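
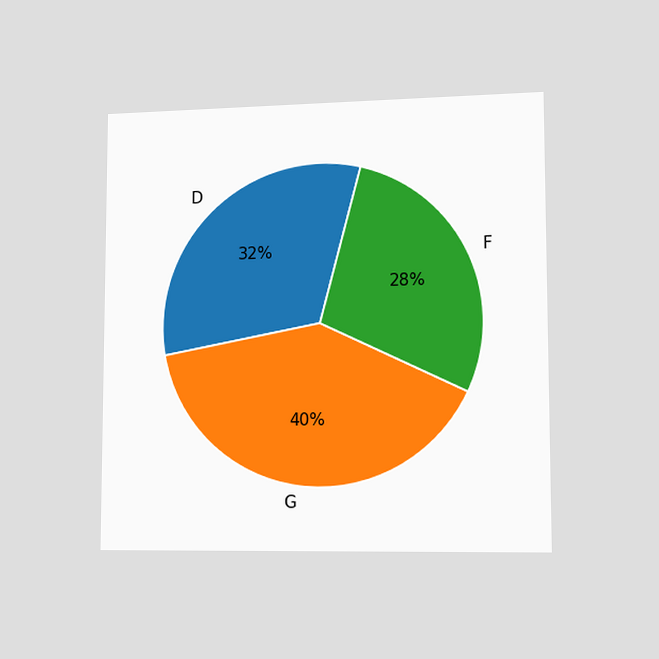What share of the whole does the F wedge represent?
The chart is viewed slightly from the right. The F slice takes up 28% of the pie.

28%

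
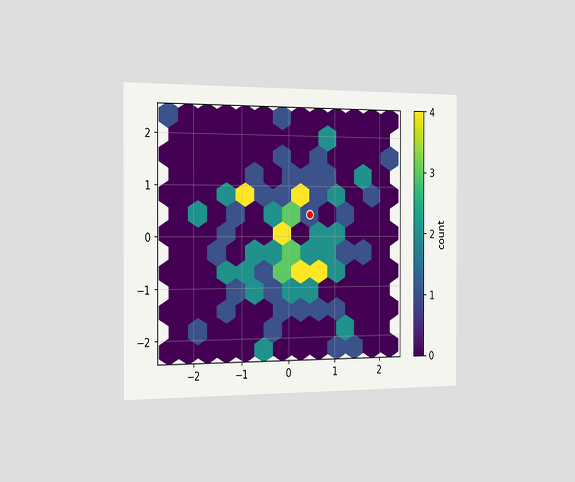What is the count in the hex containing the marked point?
1

The chart is viewed slightly from the left. The marked hex reads 1 on the colorbar.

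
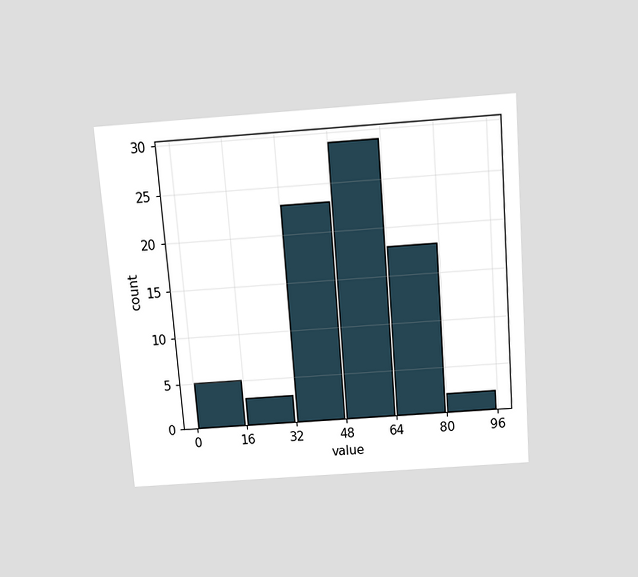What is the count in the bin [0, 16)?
The chart is tilted about 5° counter-clockwise and viewed slightly from above. The [0, 16) bin has height 5.

5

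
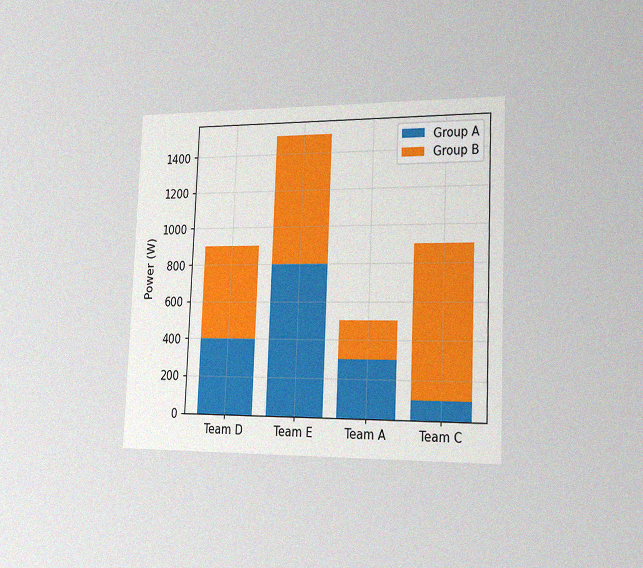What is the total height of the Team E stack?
The chart is tilted about 2° clockwise and viewed slightly from the right, with some photo noise. The Team E stack's top reaches 1500W on the y-axis.

1500W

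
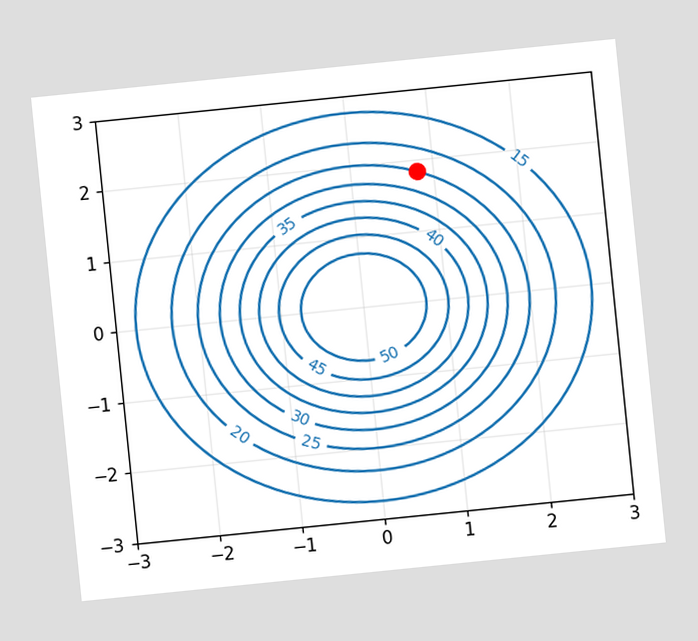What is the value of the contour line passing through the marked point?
25

The chart is tilted about 6° counter-clockwise. The marked point sits on the contour labelled 25.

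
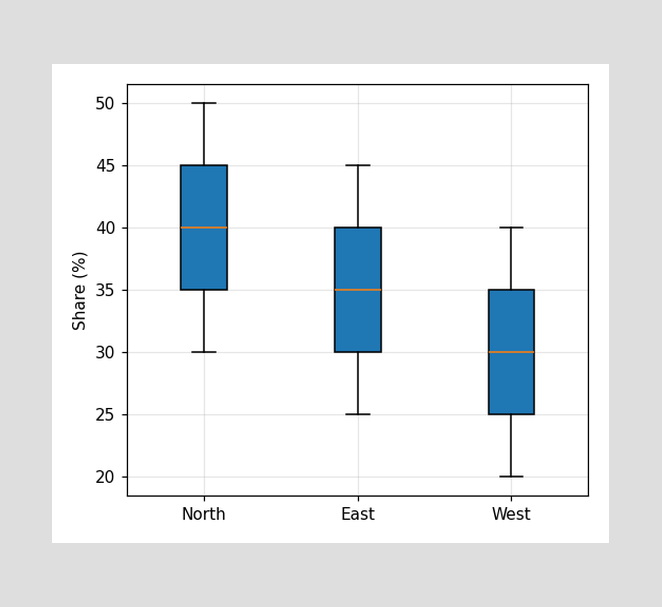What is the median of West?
The median line in the West box sits at 30%.

30%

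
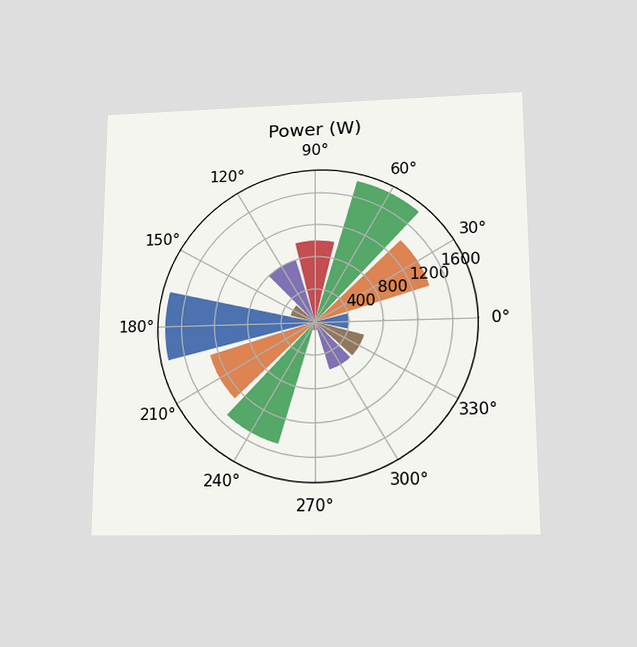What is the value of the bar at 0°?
The chart is viewed slightly from below. The bar at 0° reaches 400W on the radial axis.

400W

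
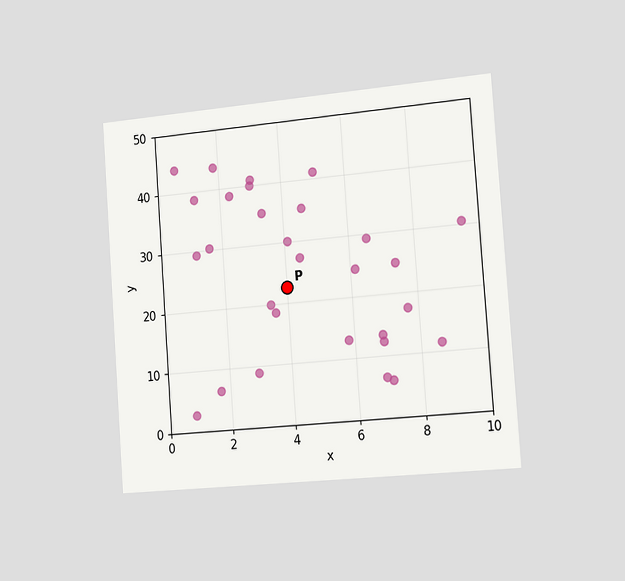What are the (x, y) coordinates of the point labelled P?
(4, 22.5)

The chart is tilted about 4° counter-clockwise and viewed slightly from the right. Following the gridlines from P to each axis, P sits at (4, 22.5).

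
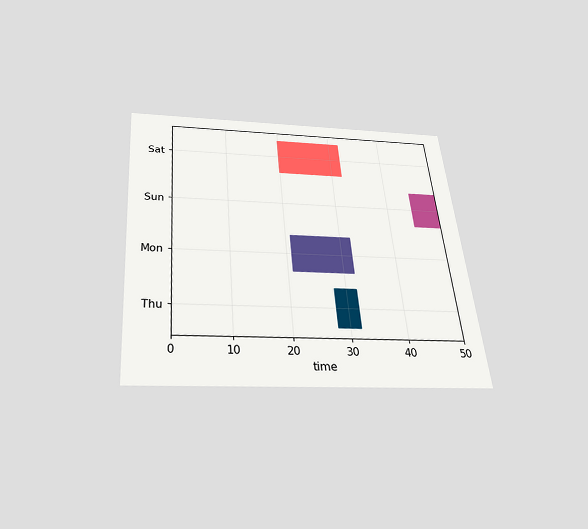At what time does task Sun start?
The chart is tilted about 5° counter-clockwise and viewed slightly from below. The Sun bar begins at t=45.

45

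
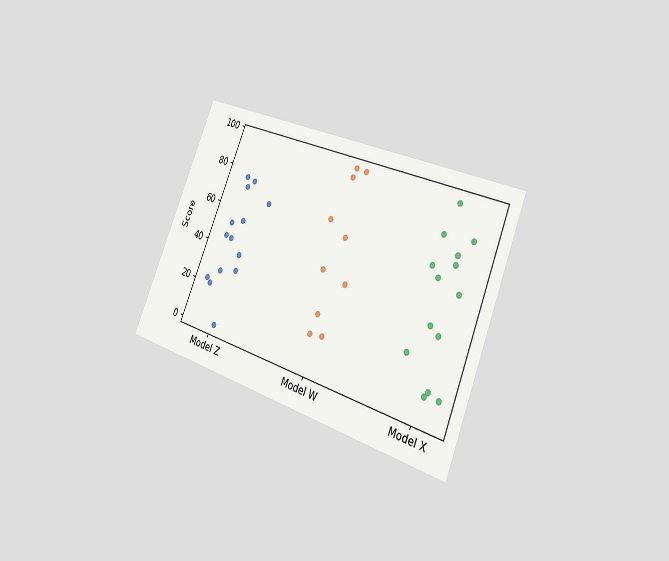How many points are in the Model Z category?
The chart is tilted about 22° clockwise and viewed slightly from the right. Counting the markers in the Model Z column gives 14.

14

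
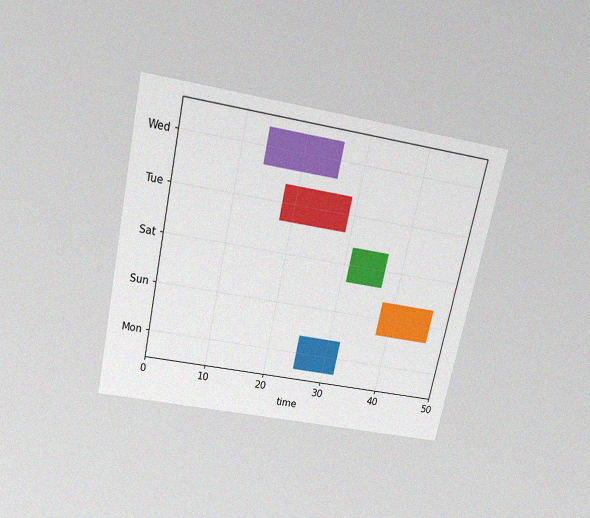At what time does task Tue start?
The chart is tilted about 12° clockwise and viewed slightly from above, with some photo noise. The Tue bar begins at t=18.

18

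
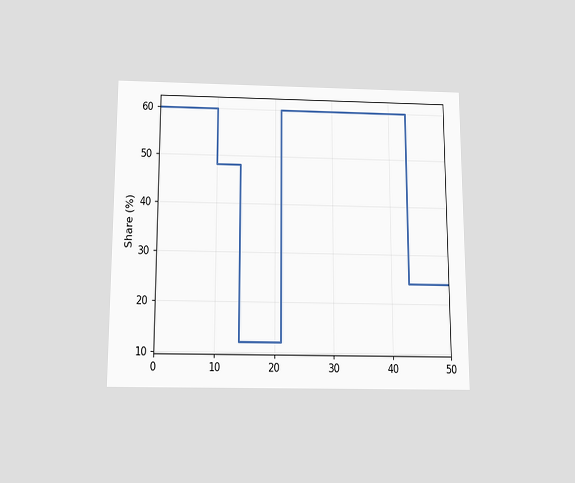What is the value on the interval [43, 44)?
The chart is viewed slightly from below. On [43, 44) the step sits at 24%.

24%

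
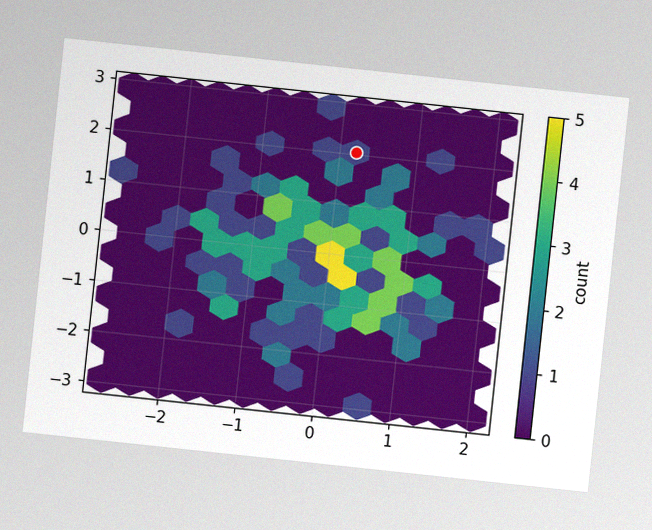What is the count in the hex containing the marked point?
The chart is tilted about 6° clockwise, with some photo noise. The marked hex reads 1 on the colorbar.

1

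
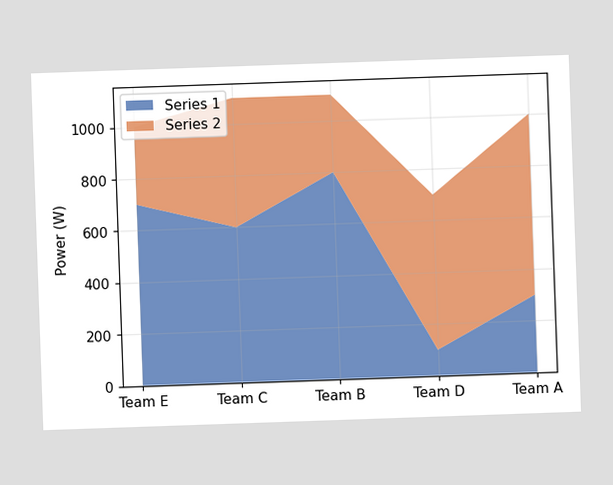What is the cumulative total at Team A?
1000W

The stacked total at Team A reaches 1000W.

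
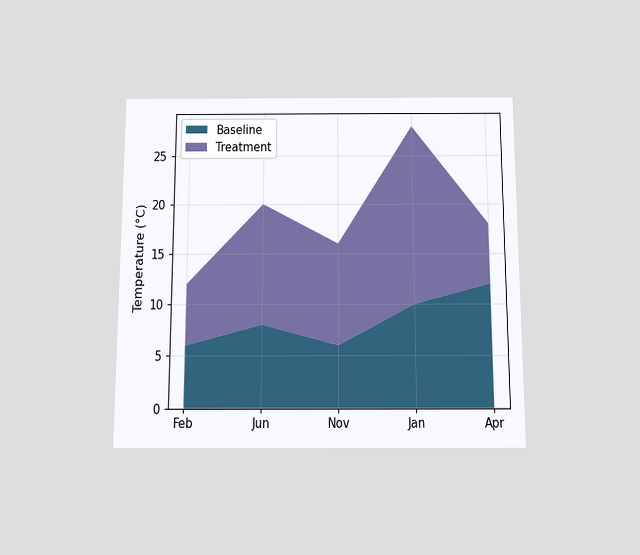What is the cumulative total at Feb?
12°C

The chart is viewed slightly from below. The stacked total at Feb reaches 12°C.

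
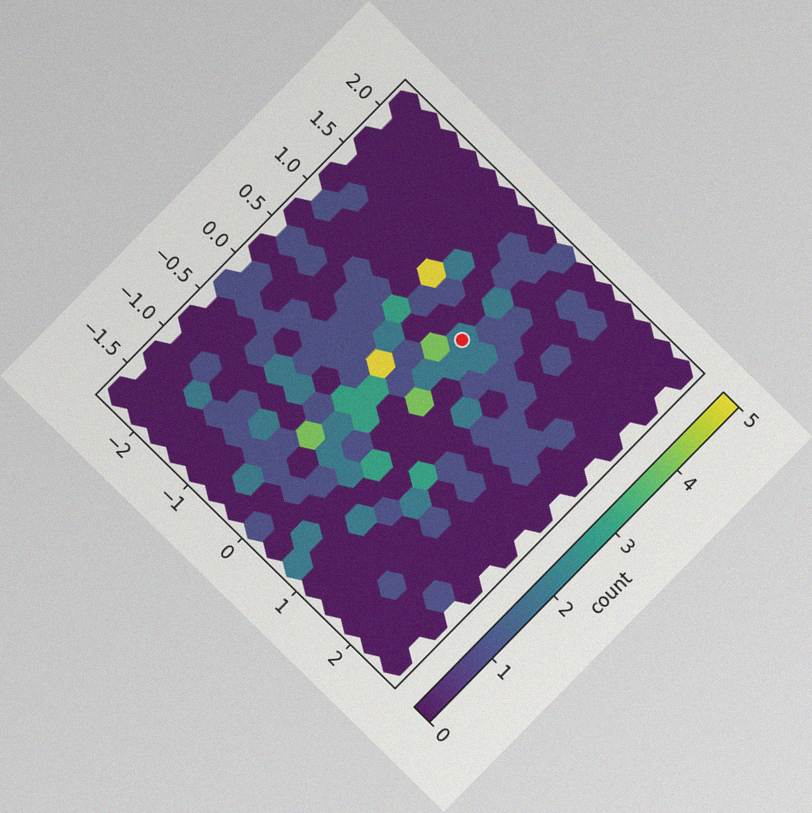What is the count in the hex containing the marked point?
2

The chart is tilted about 44° clockwise, with some photo noise. The marked hex reads 2 on the colorbar.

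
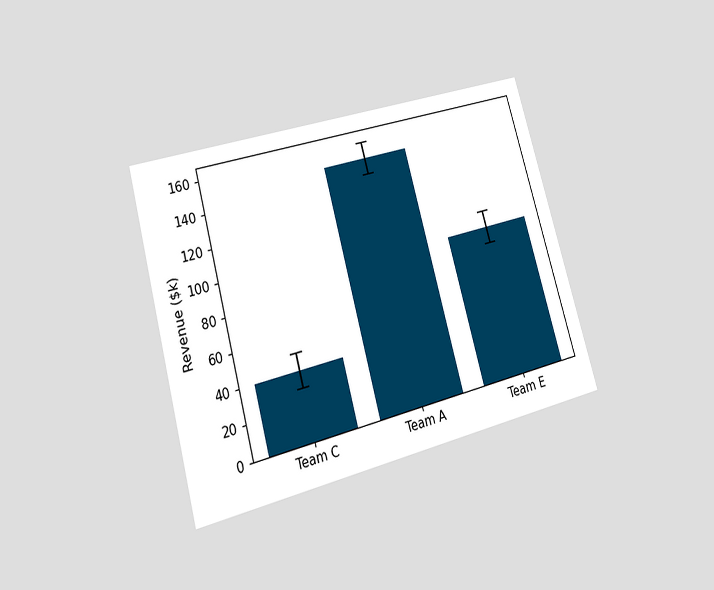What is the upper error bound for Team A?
The chart is tilted about 16° counter-clockwise and viewed at a slight angle. The Team A bar's upper whisker reaches $160k.

$160k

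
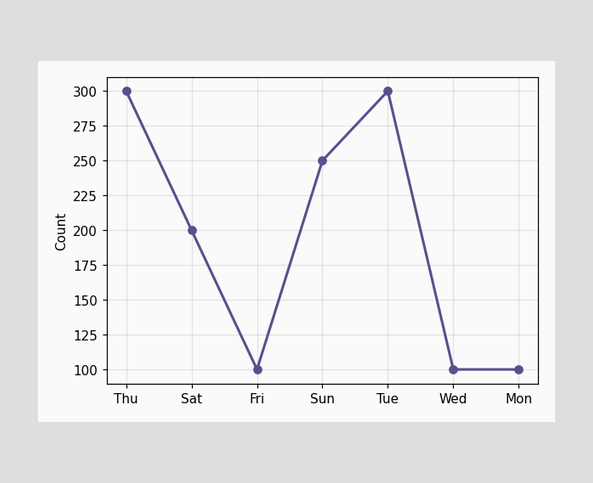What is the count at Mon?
100

At Mon, the line is at 100.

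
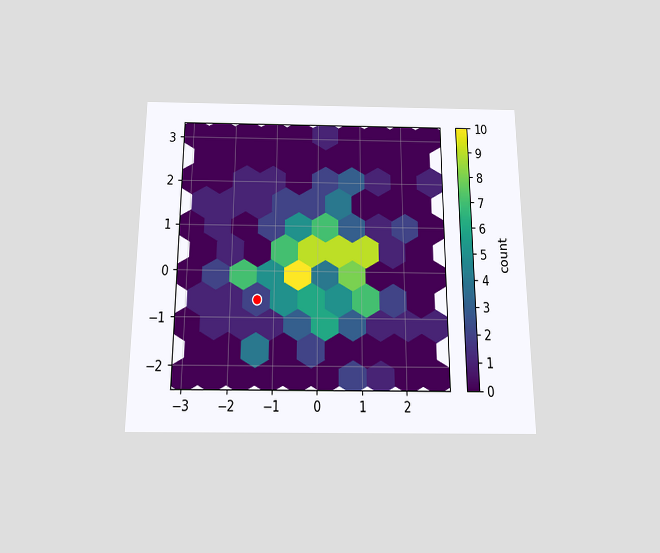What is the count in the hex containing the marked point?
2

The chart is viewed slightly from below. The marked hex reads 2 on the colorbar.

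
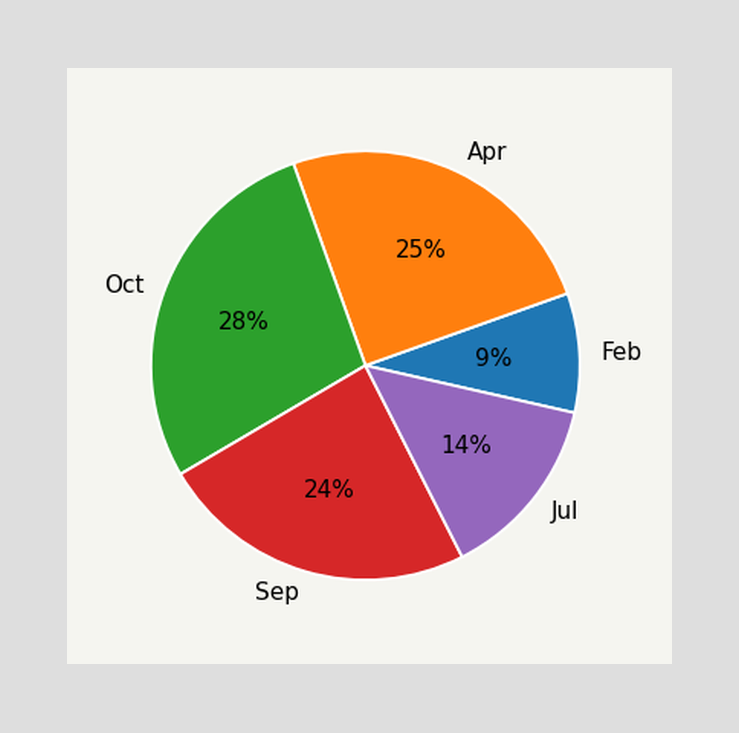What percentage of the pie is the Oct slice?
The Oct slice takes up 28% of the pie.

28%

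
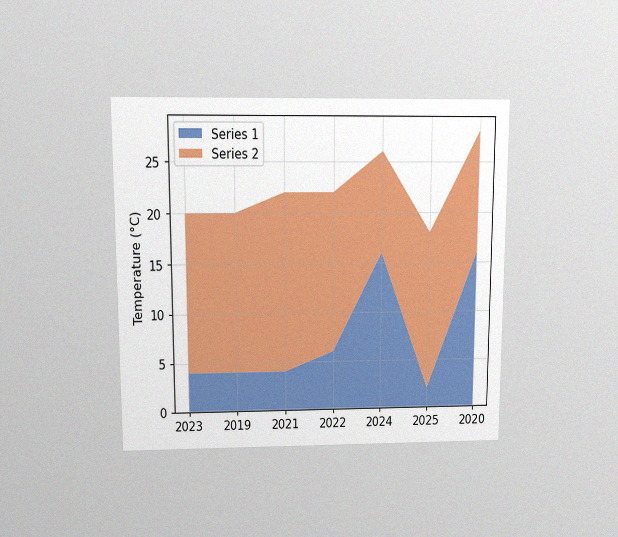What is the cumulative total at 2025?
18°C

The chart is viewed slightly from above, with some photo noise. The stacked total at 2025 reaches 18°C.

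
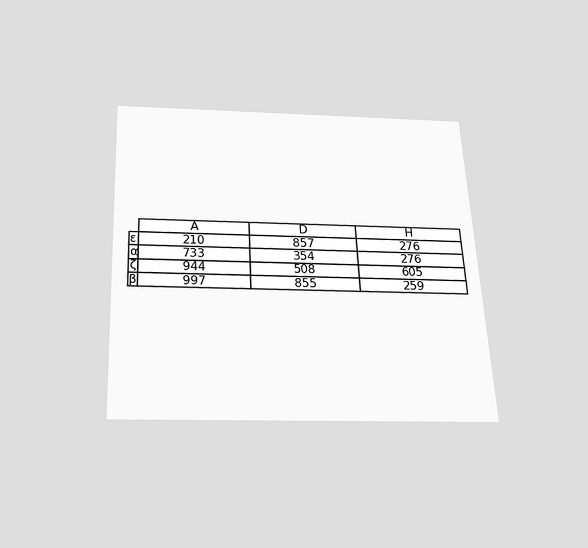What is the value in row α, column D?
354

The chart is tilted about 3° counter-clockwise and viewed slightly from below. The (α, D) cell reads 354.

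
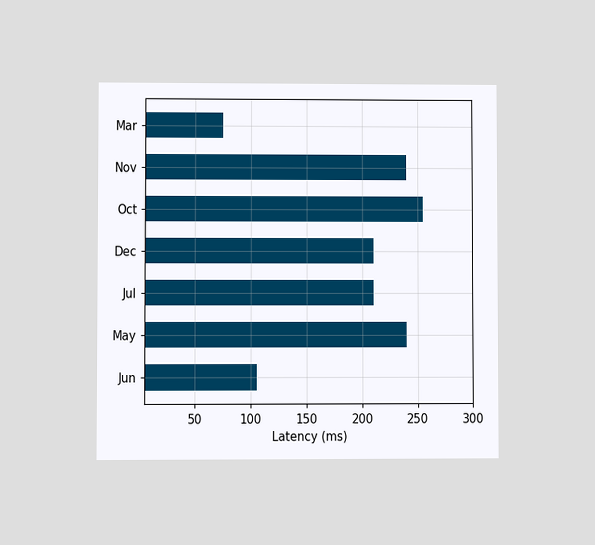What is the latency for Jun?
The chart is viewed at a slight angle. Reading along the chart's x-axis, the Jun bar reaches 105ms.

105ms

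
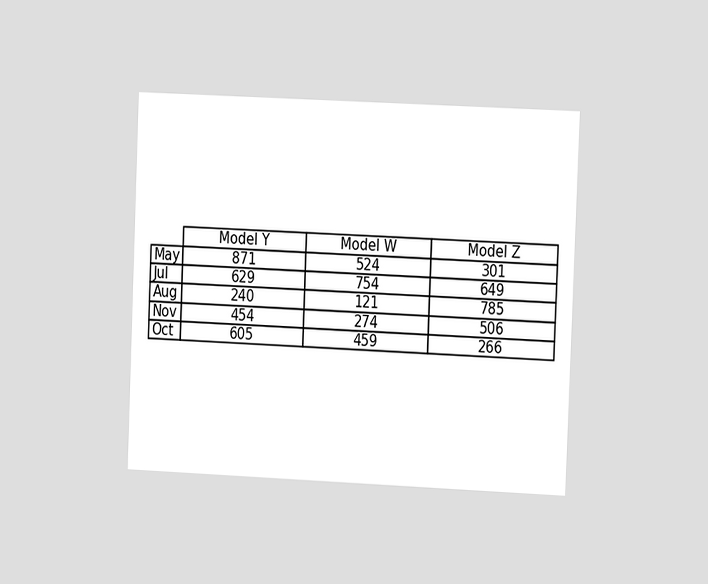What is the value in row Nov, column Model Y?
454

The chart is tilted about 2° clockwise and viewed slightly from the right. The (Nov, Model Y) cell reads 454.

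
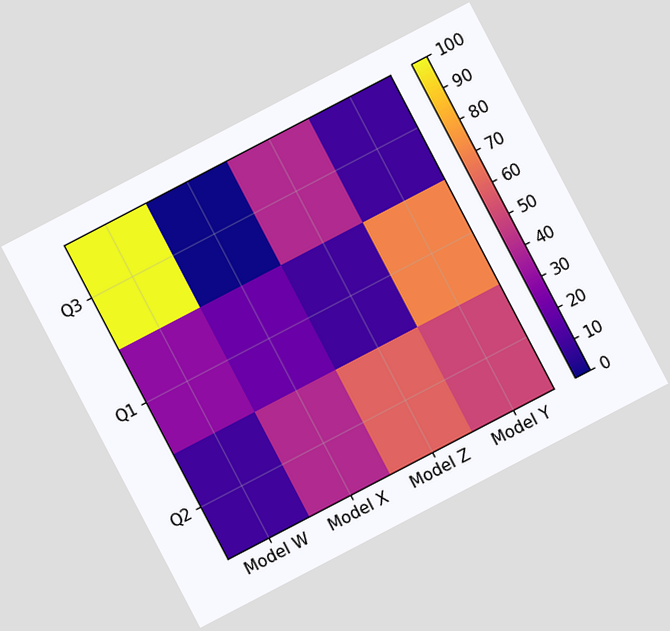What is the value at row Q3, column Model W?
100

The chart is tilted about 28° counter-clockwise. Matching cell (Q3, Model W) against the colorbar gives 100.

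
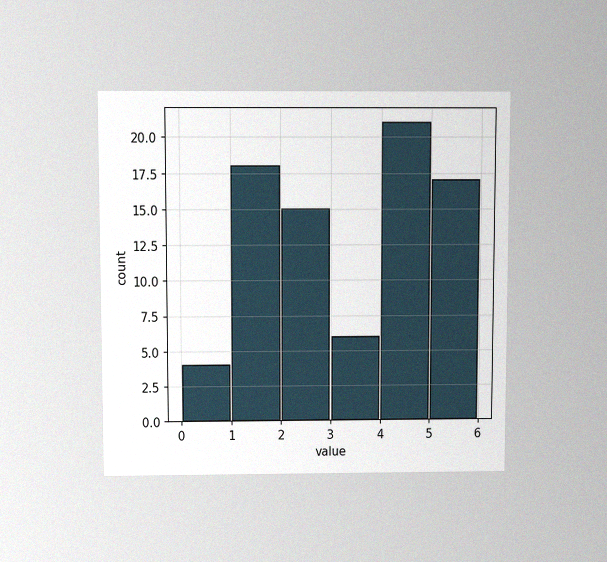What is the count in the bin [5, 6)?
The chart is viewed slightly from above, with some photo noise. The [5, 6) bin has height 17.

17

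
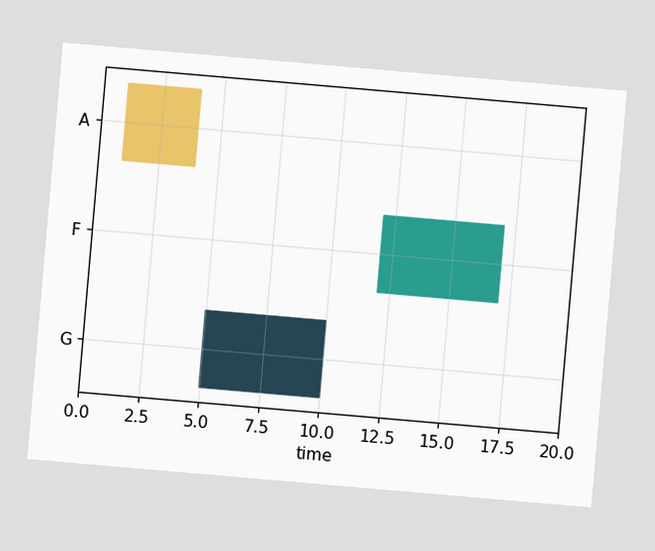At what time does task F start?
The chart is tilted about 5° clockwise. The F bar begins at t=12.

12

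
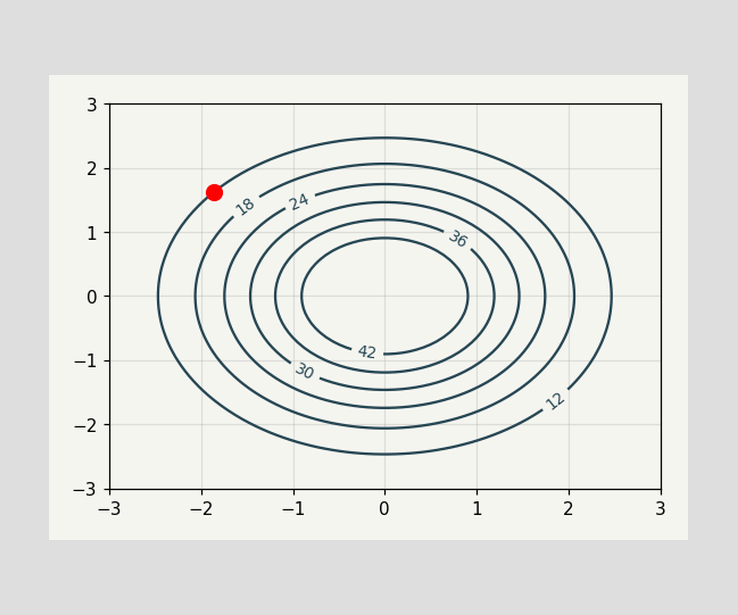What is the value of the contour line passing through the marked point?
The marked point sits on the contour labelled 12.

12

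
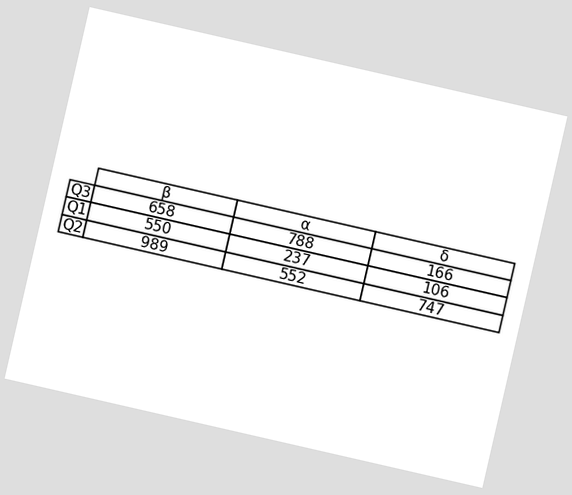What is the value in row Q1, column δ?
106

The chart is tilted about 13° clockwise. The (Q1, δ) cell reads 106.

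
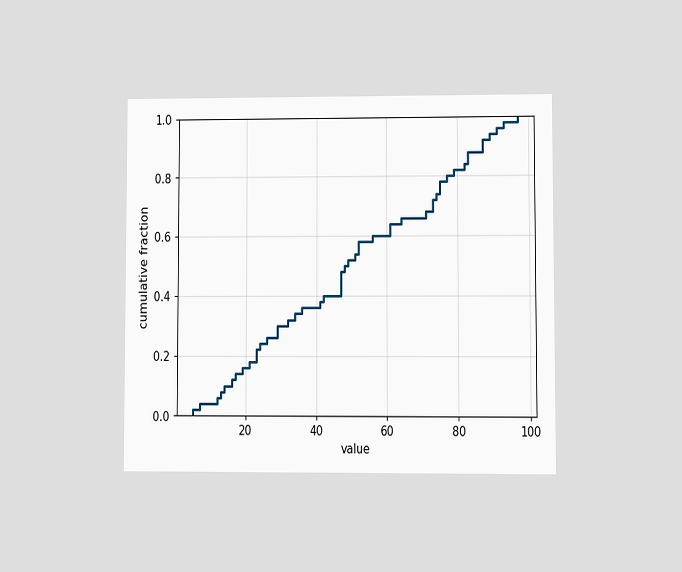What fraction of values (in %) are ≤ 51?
54%

The chart is viewed at a slight angle. At x=51 the ECDF step is at 54%.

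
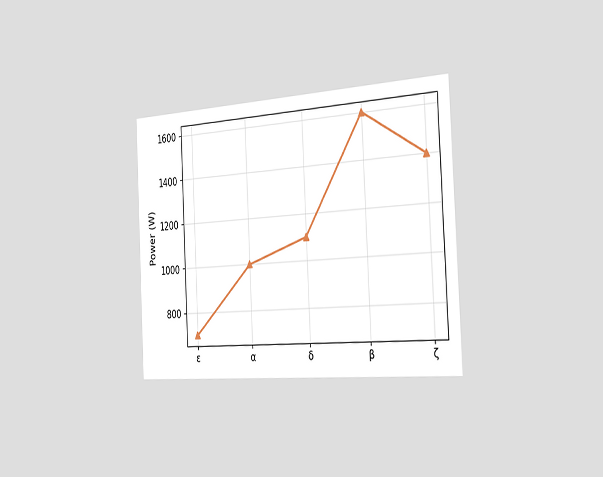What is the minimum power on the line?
The chart is tilted about 3° counter-clockwise and viewed slightly from the right. The lowest point is at ε, and reading across to the y-axis gives 700W.

700W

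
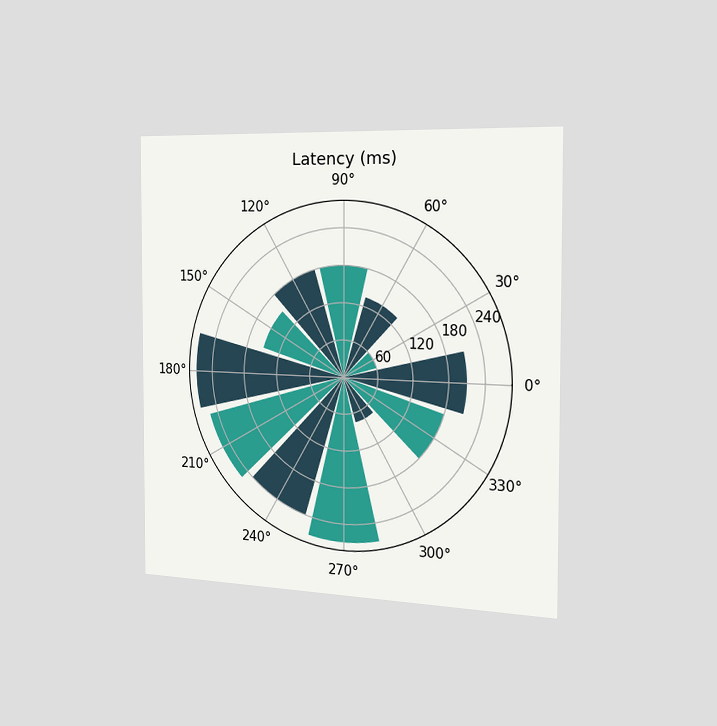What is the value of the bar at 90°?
The chart is viewed slightly from the right. The bar at 90° reaches 180ms on the radial axis.

180ms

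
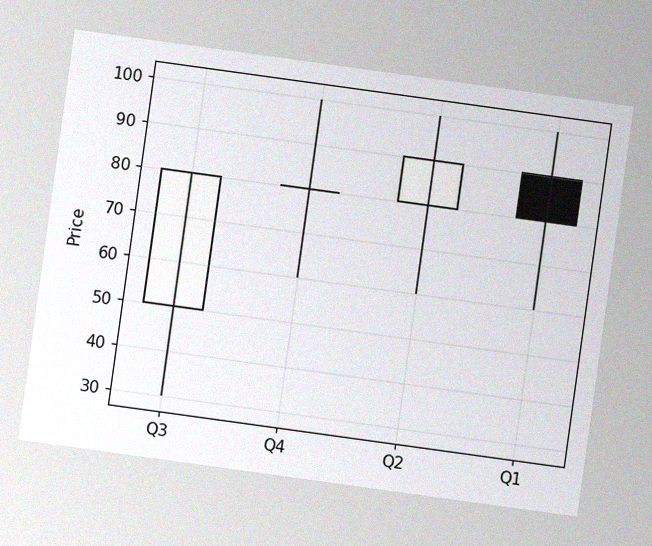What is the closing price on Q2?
The chart is tilted about 8° clockwise, with some photo noise. The Q2 candle closes at 90.

90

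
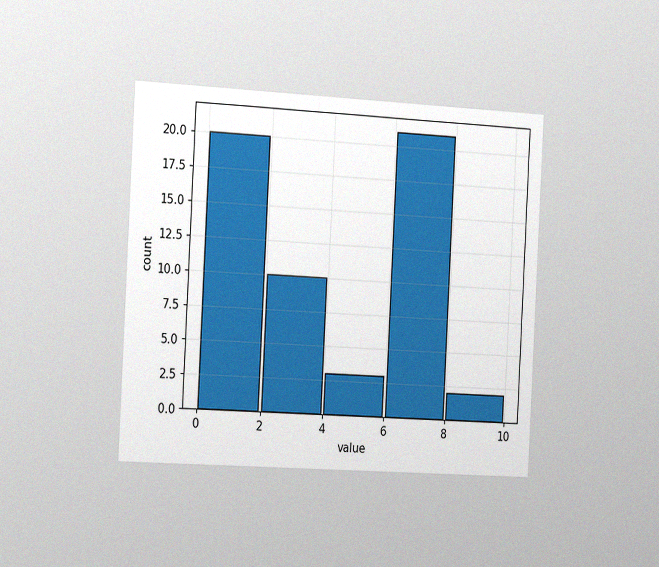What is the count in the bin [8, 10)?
The chart is tilted about 3° clockwise and viewed slightly from the left, with some photo noise. The [8, 10) bin has height 2.

2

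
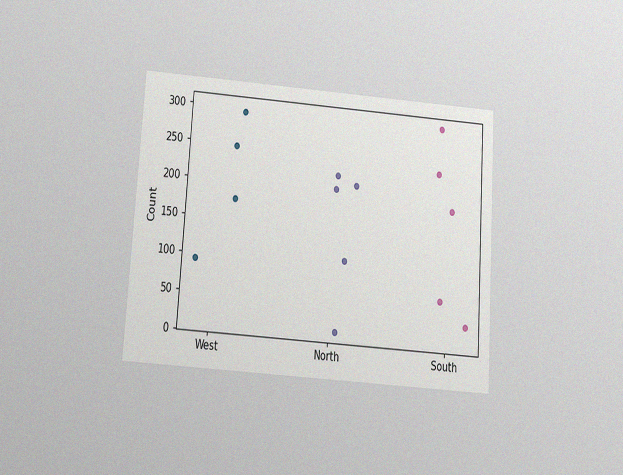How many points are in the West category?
The chart is tilted about 4° clockwise and viewed slightly from below, with some photo noise. Counting the markers in the West column gives 4.

4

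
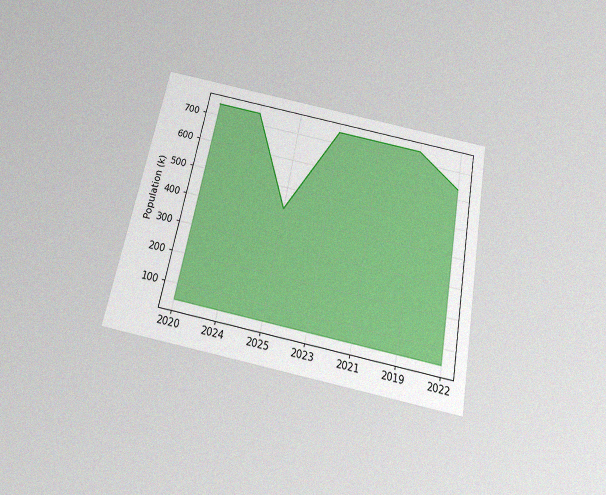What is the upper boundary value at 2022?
636k

The chart is tilted about 11° clockwise and viewed slightly from below, with some photo noise. At 2022 the upper boundary is at 636k.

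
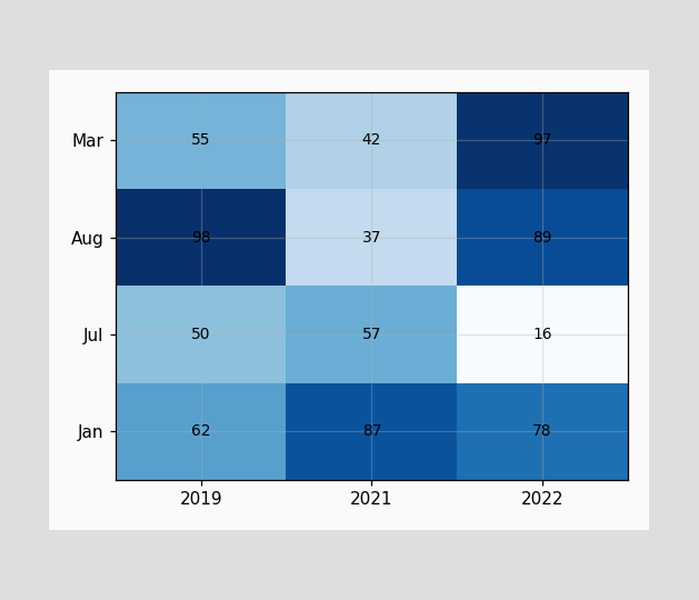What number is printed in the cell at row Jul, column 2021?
The (Jul, 2021) cell reads 57.

57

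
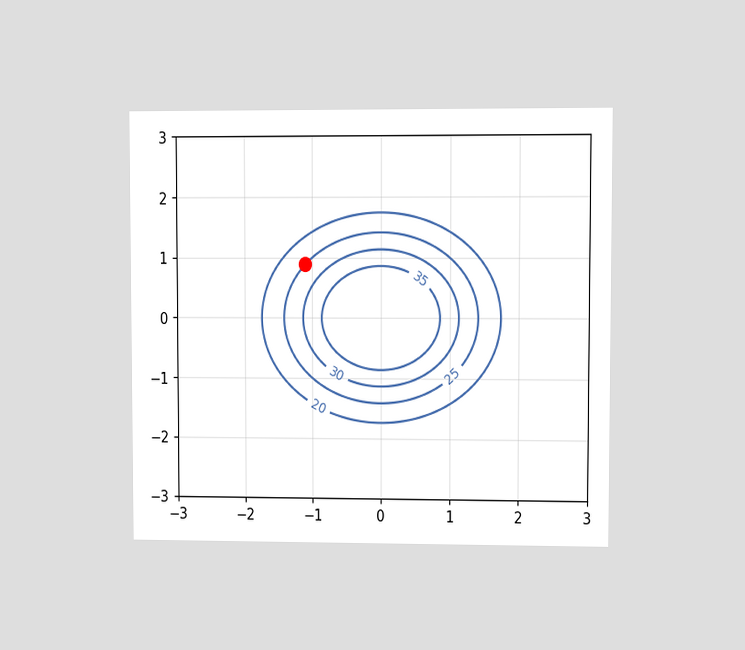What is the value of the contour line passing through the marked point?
25

The chart is viewed at a slight angle. The marked point sits on the contour labelled 25.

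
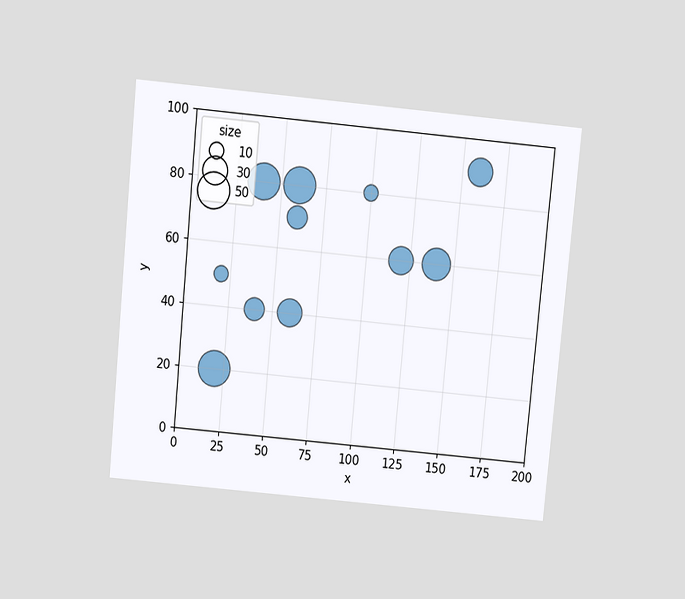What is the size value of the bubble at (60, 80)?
50

The chart is tilted about 5° clockwise and viewed slightly from above. Matching the bubble at (60, 80) against the size legend gives 50.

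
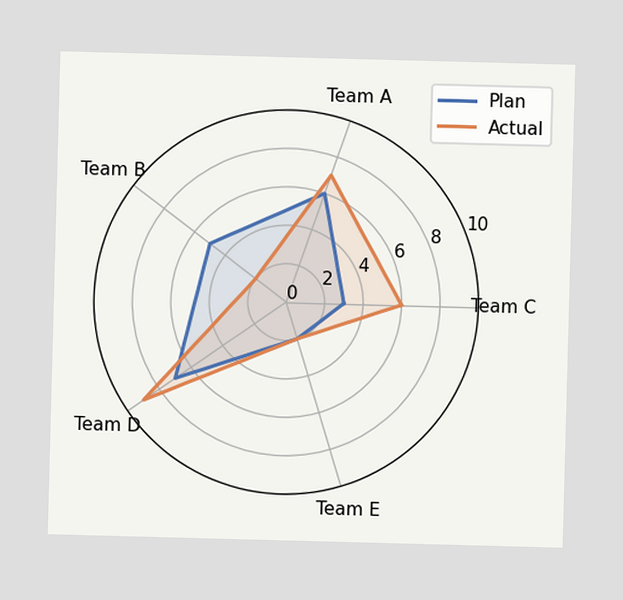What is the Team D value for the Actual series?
On the Team D axis, Actual reaches 9.

9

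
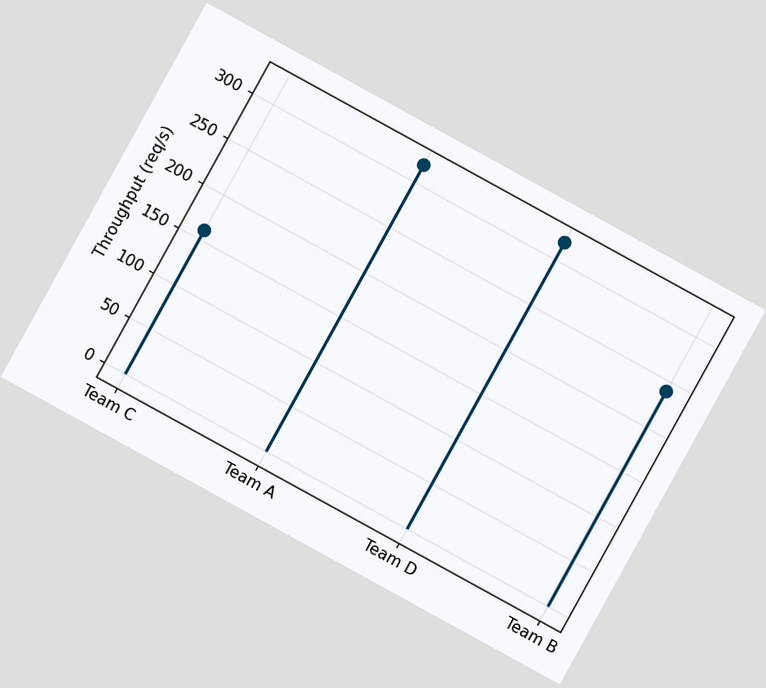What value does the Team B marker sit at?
The chart is tilted about 29° clockwise. The Team B marker sits at 240req/s.

240req/s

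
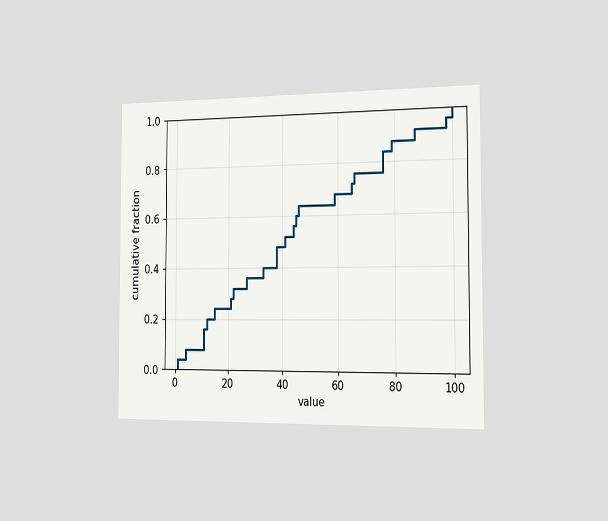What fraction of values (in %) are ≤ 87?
The chart is viewed slightly from the right. At x=87 the ECDF step is at 92%.

92%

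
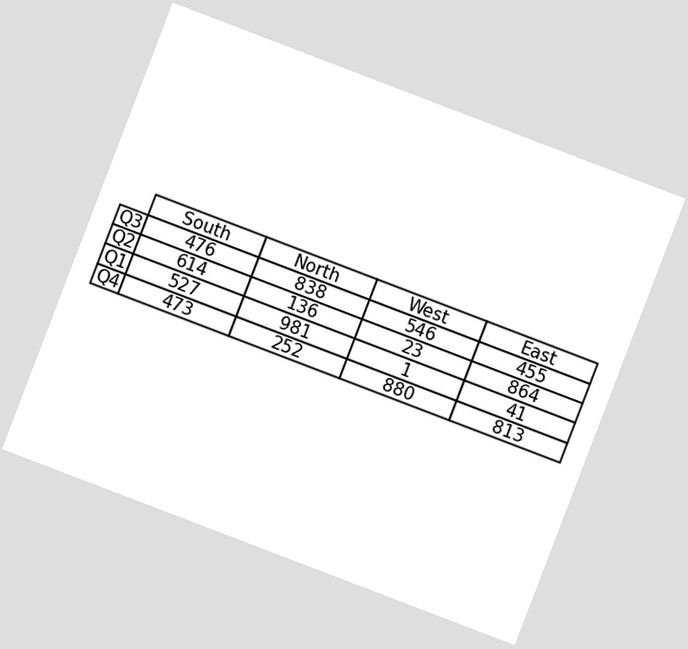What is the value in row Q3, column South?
476

The chart is tilted about 21° clockwise. The (Q3, South) cell reads 476.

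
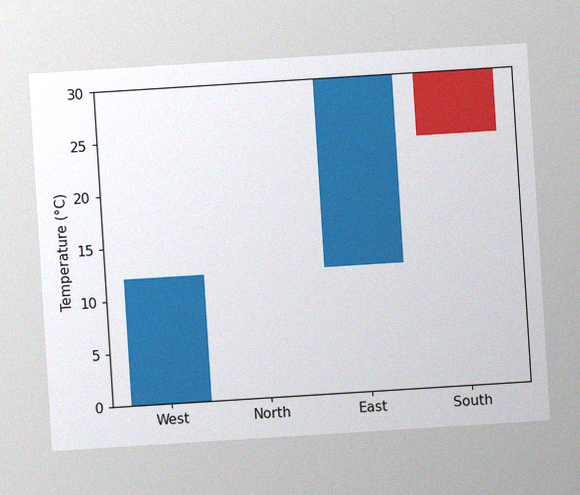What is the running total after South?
The chart is tilted about 4° counter-clockwise, with some photo noise. After South the running total reaches 24°C.

24°C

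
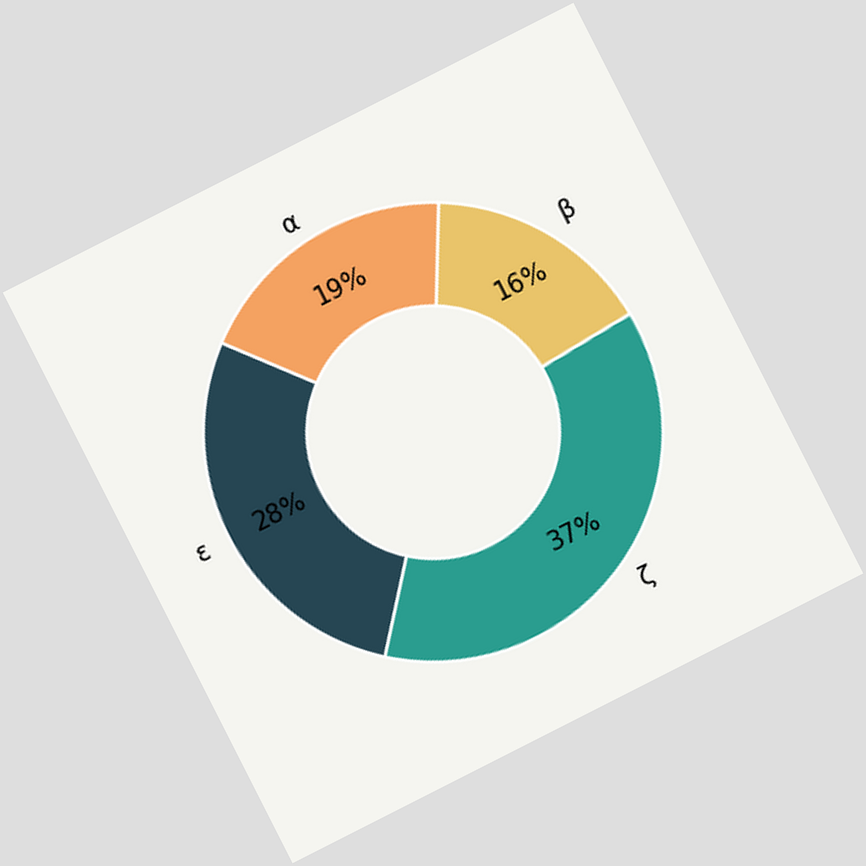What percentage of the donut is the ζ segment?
The chart is tilted about 27° counter-clockwise. The ζ segment takes up 37% of the ring.

37%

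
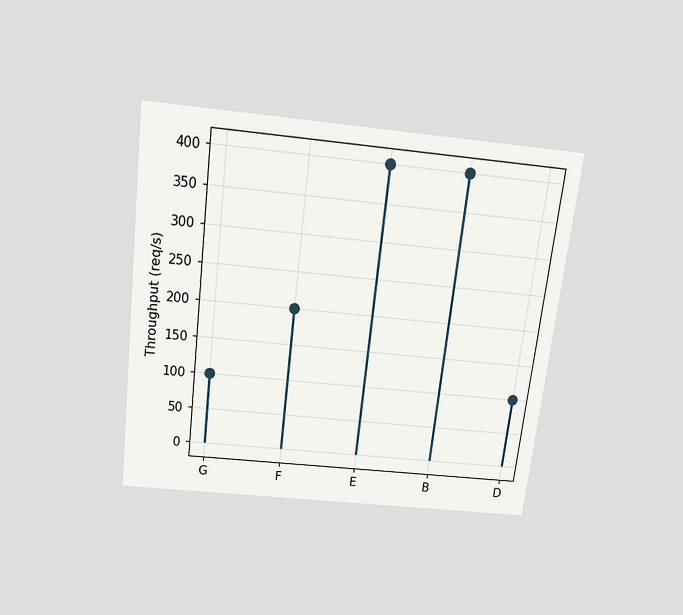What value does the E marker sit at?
The chart is tilted about 7° clockwise and viewed slightly from above. The E marker sits at 400req/s.

400req/s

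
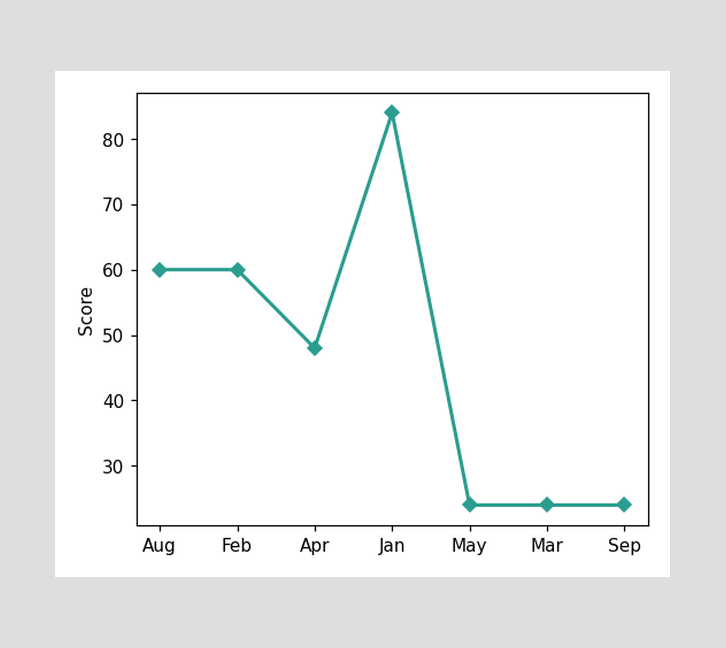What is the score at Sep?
At Sep, the line is at 24.

24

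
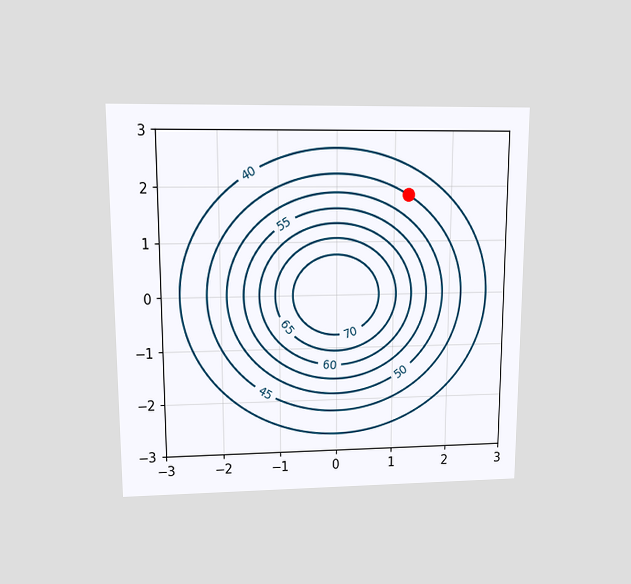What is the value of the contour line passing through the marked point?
45

The chart is viewed at a slight angle. The marked point sits on the contour labelled 45.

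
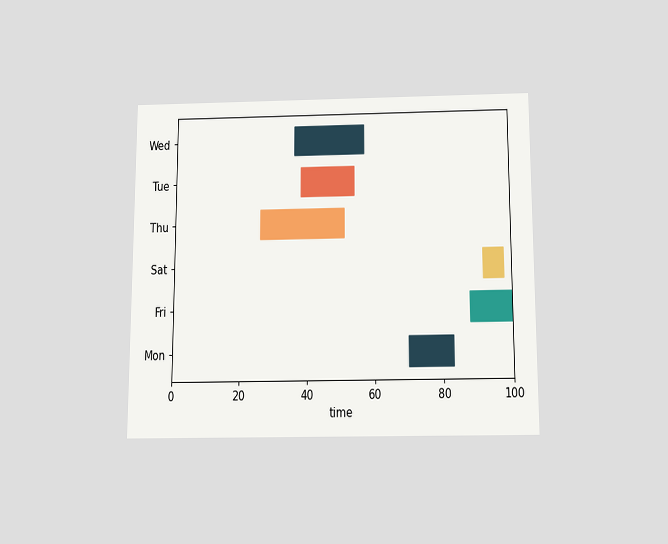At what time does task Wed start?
36

The chart is viewed slightly from below. The Wed bar begins at t=36.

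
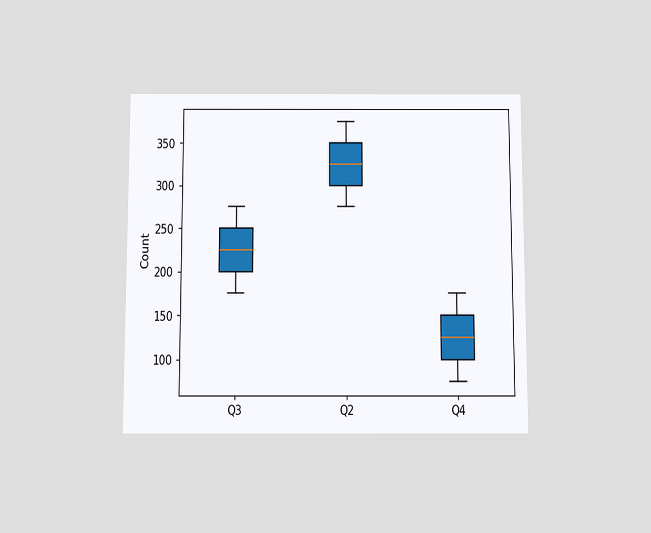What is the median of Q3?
The chart is viewed slightly from below. The median line in the Q3 box sits at 225.

225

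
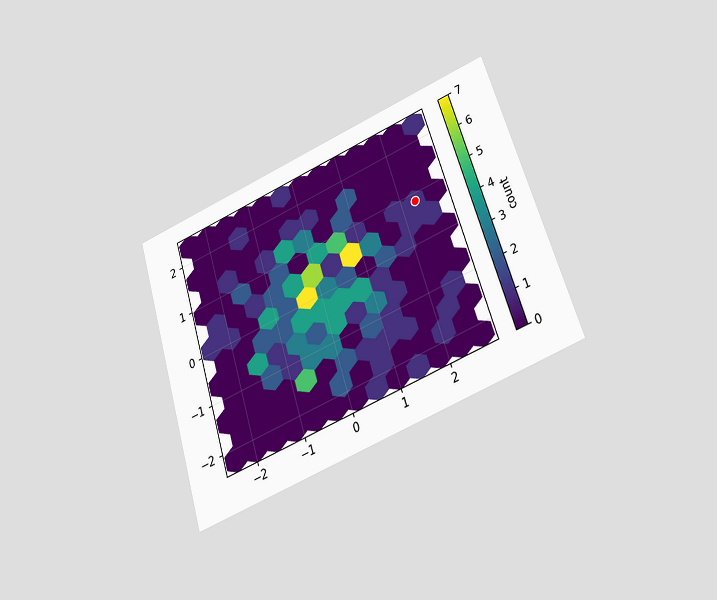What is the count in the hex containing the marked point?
1

The chart is tilted about 17° counter-clockwise and viewed slightly from below. The marked hex reads 1 on the colorbar.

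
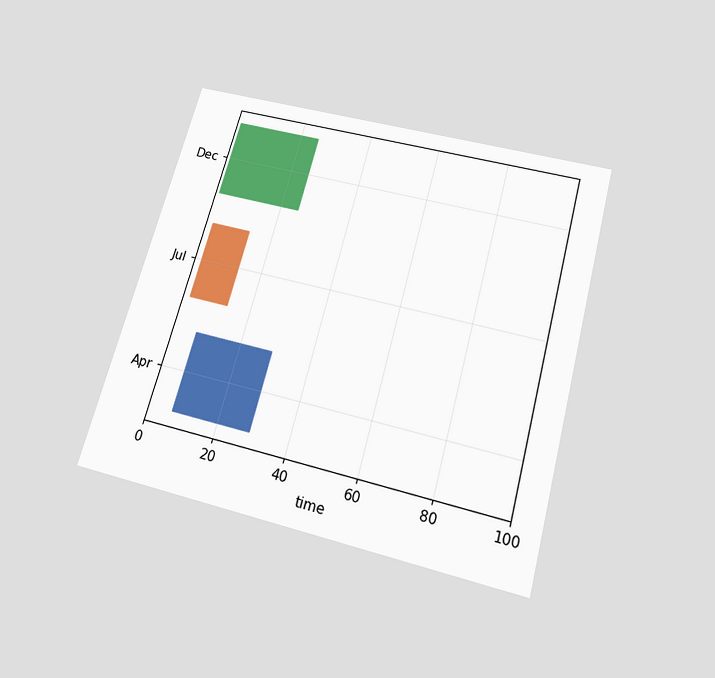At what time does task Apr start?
The chart is tilted about 15° clockwise and viewed slightly from below. The Apr bar begins at t=7.

7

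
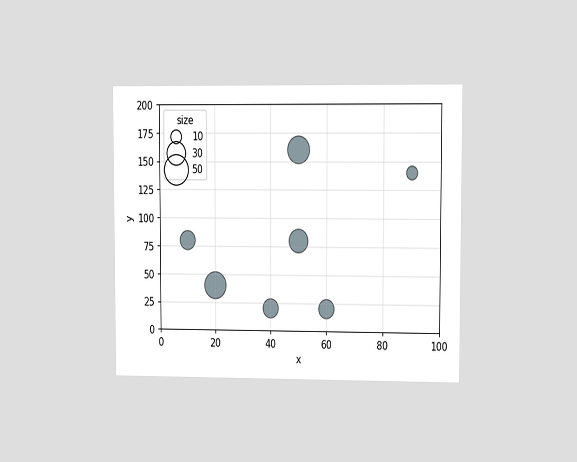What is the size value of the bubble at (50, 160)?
40

The chart is viewed at a slight angle. Matching the bubble at (50, 160) against the size legend gives 40.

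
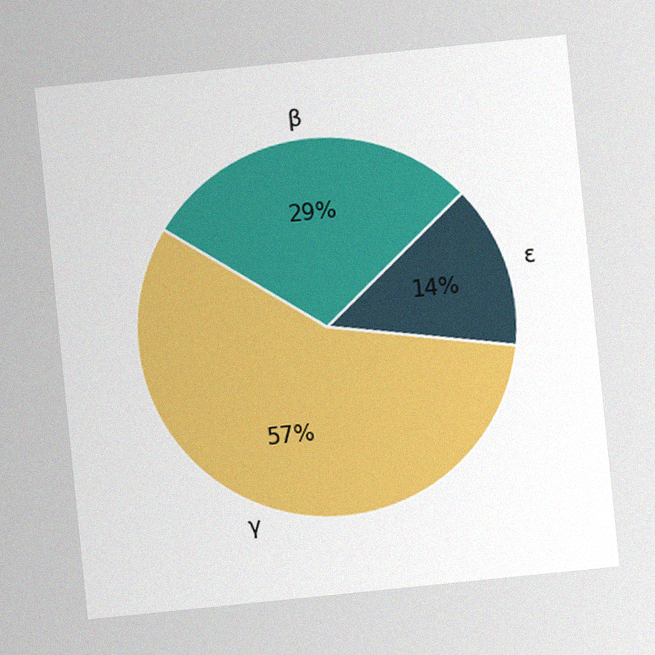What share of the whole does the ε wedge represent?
The chart is tilted about 6° counter-clockwise, with some photo noise. The ε slice takes up 14% of the pie.

14%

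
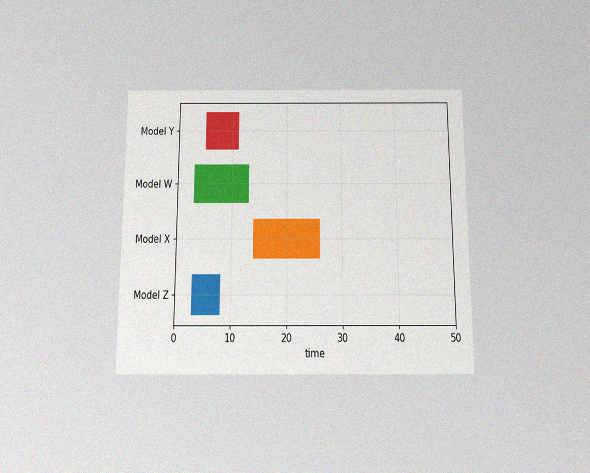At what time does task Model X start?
14

The chart is viewed slightly from below, with some photo noise. The Model X bar begins at t=14.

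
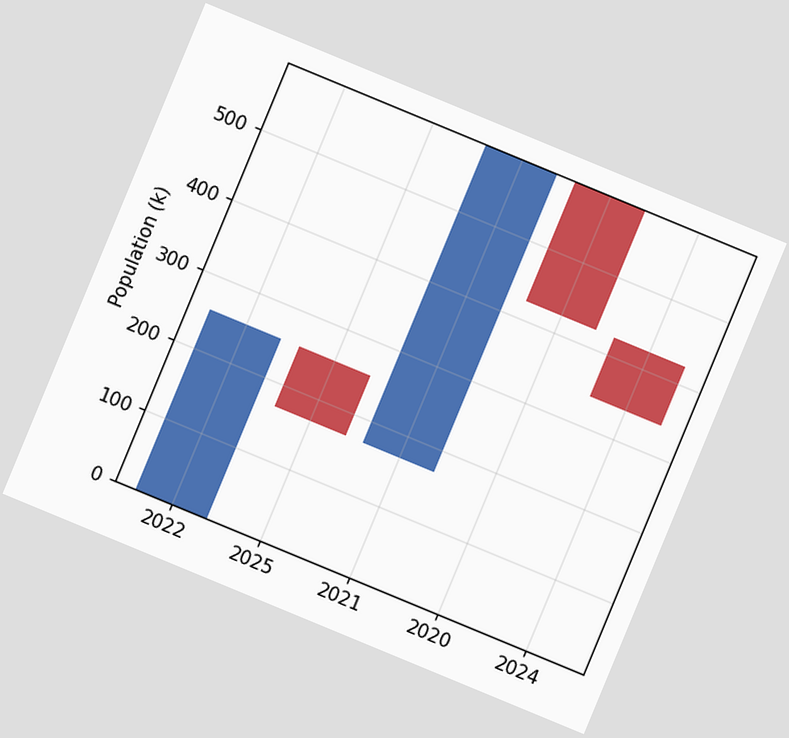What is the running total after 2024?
The chart is tilted about 22° clockwise. After 2024 the running total reaches 340k.

340k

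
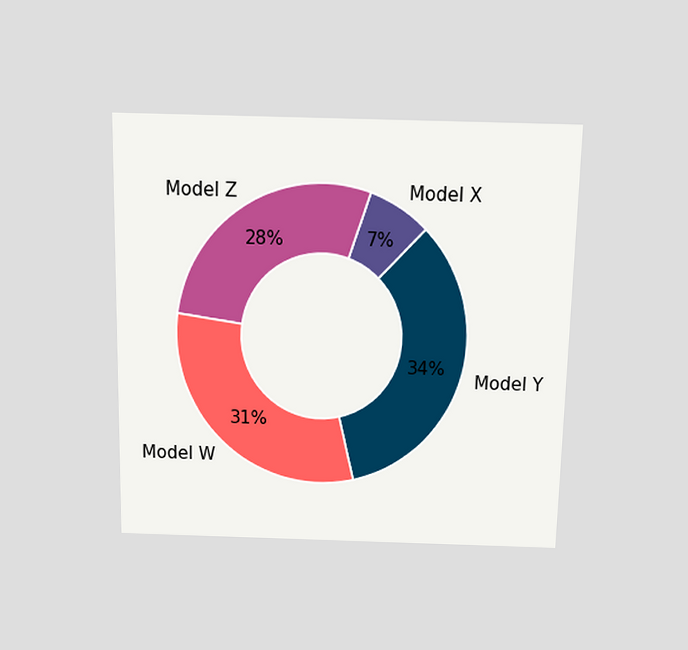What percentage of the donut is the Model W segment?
31%

The chart is viewed slightly from above. The Model W segment takes up 31% of the ring.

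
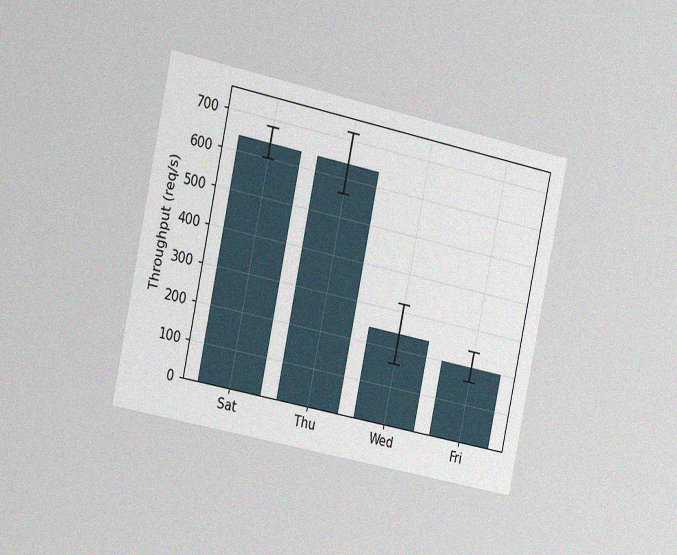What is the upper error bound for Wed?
The chart is tilted about 12° clockwise and viewed slightly from the left, with some photo noise. The Wed bar's upper whisker reaches 320req/s.

320req/s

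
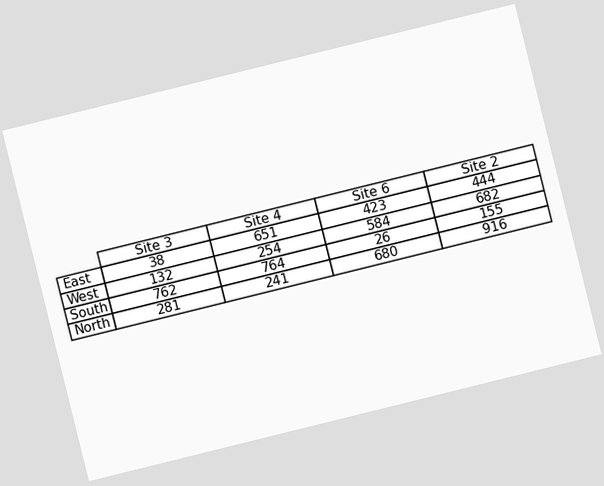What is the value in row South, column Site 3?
762

The chart is tilted about 14° counter-clockwise. The (South, Site 3) cell reads 762.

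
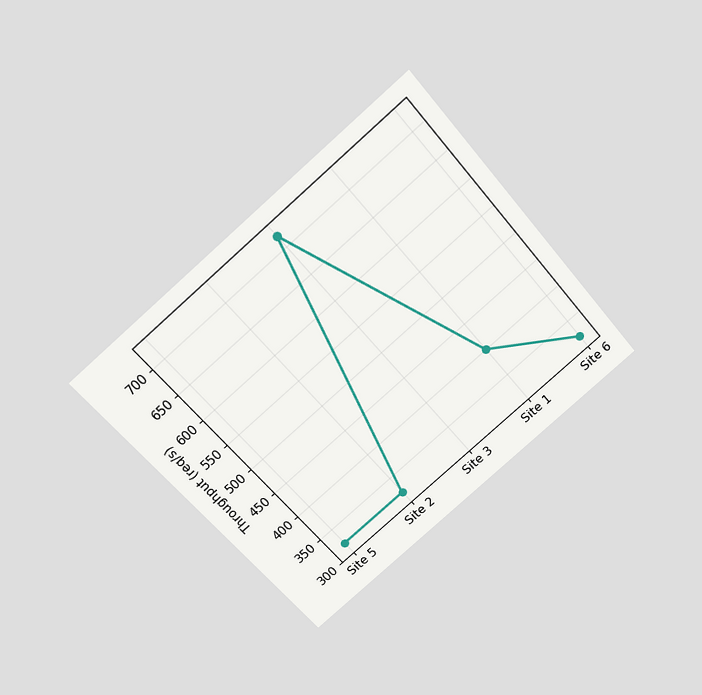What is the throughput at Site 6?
The chart is tilted about 41° counter-clockwise and viewed slightly from above. At Site 6, the line is at 320req/s.

320req/s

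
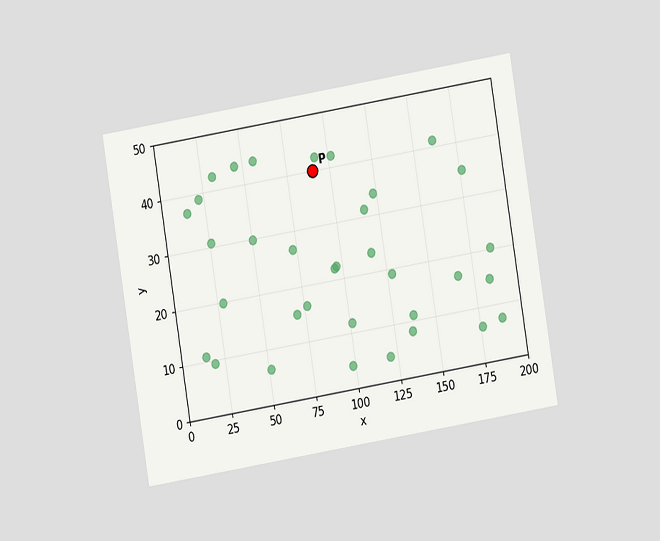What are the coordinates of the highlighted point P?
The chart is tilted about 9° counter-clockwise and viewed at a slight angle. Following the gridlines from P to each axis, P sits at (90, 40).

(90, 40)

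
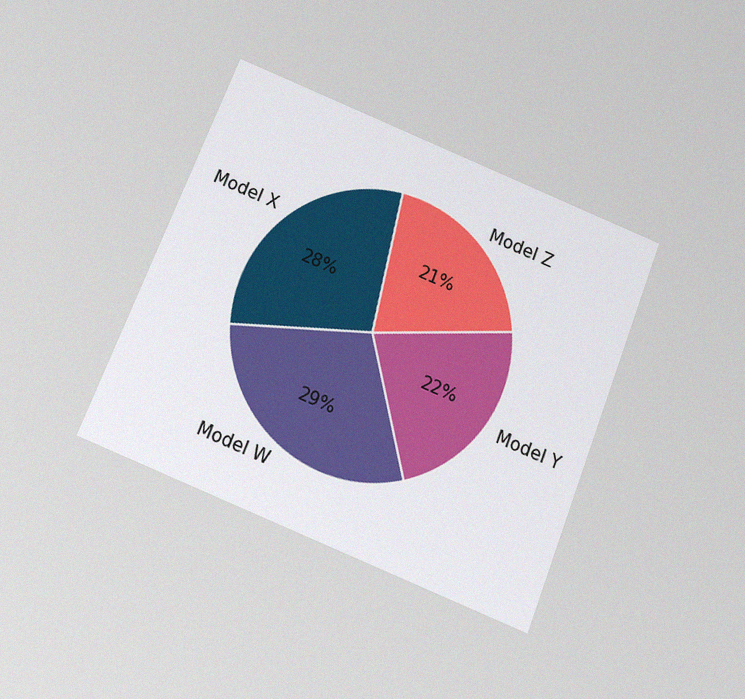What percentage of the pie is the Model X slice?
The chart is tilted about 22° clockwise and viewed slightly from below, with some photo noise. The Model X slice takes up 28% of the pie.

28%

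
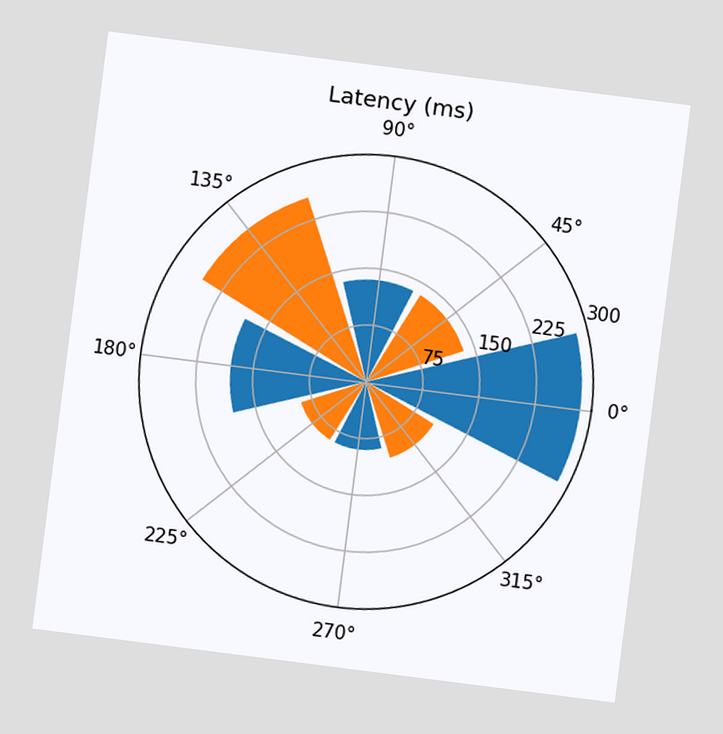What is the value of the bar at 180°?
The chart is tilted about 7° clockwise. The bar at 180° reaches 180ms on the radial axis.

180ms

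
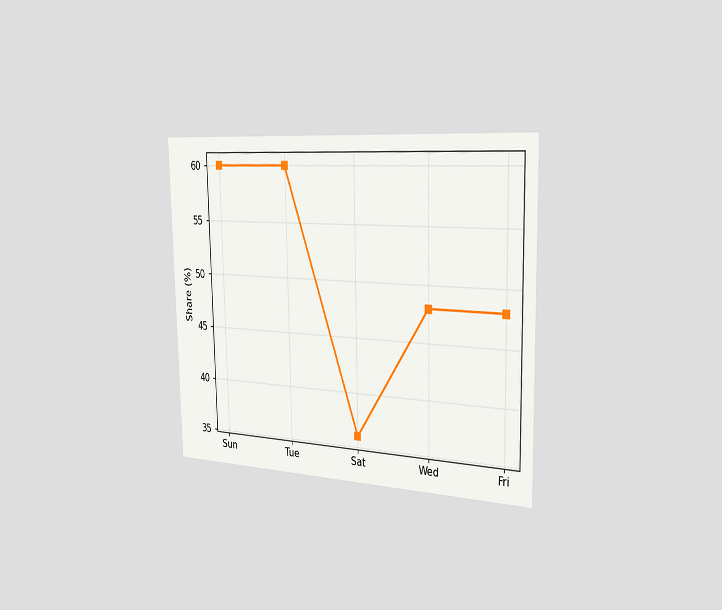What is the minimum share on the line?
36%

The chart is viewed slightly from the right. The lowest point is at Sat, and reading across to the y-axis gives 36%.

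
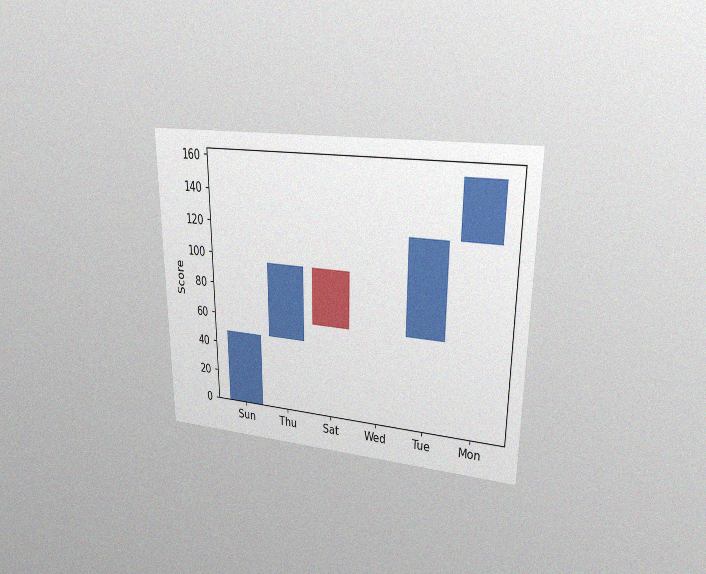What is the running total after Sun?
48

The chart is viewed at a slight angle, with some photo noise. After Sun the running total reaches 48.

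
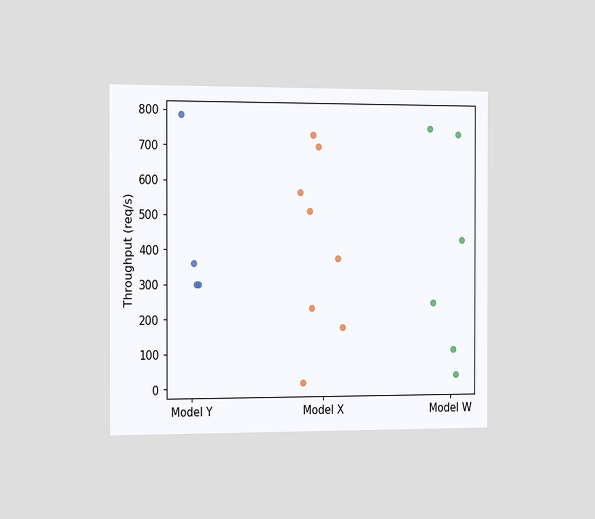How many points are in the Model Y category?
The chart is viewed slightly from the left. Counting the markers in the Model Y column gives 4.

4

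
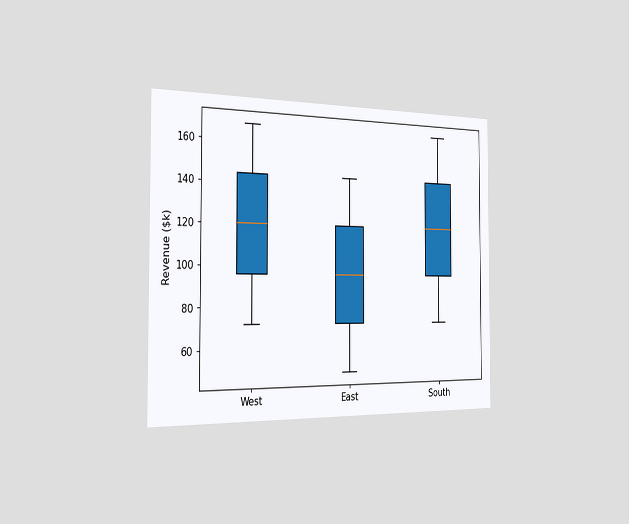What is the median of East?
The chart is viewed slightly from the left. The median line in the East box sits at $96k.

$96k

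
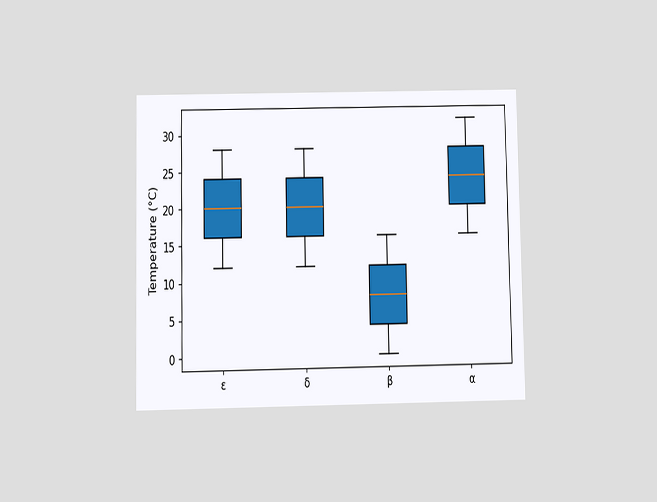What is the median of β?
The chart is viewed at a slight angle. The median line in the β box sits at 8°C.

8°C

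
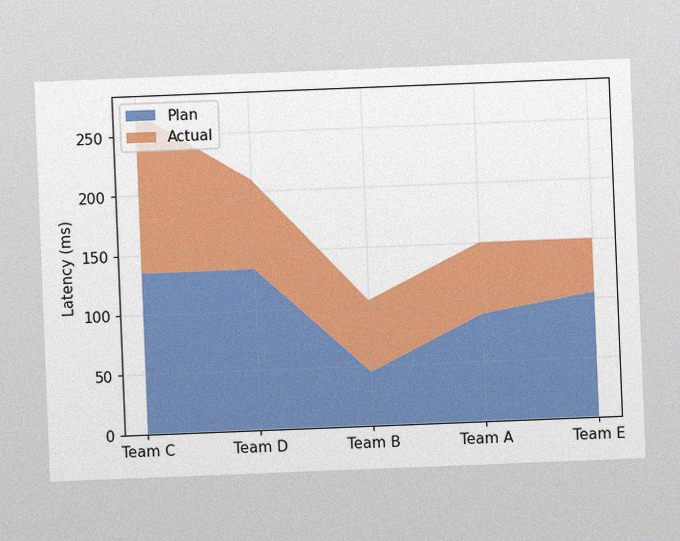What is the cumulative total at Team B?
105ms

The chart is tilted about 2° counter-clockwise, with some photo noise. The stacked total at Team B reaches 105ms.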